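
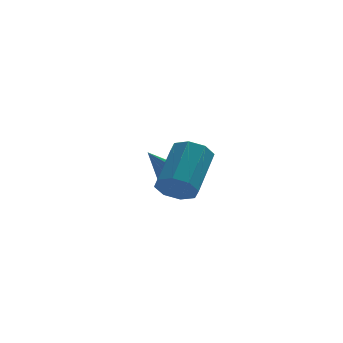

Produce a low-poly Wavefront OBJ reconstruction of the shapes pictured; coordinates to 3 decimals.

v 3.832 2.521 -3.097
v 4.159 2.838 -2.706
v 2.808 1.759 -1.623
v 3.866 3.043 -2.803
v 3.56 3.049 -3.013
v 3.358 2.853 -3.255
v 3.338 2.53 -3.436
v 3.506 2.204 -3.488
v 3.799 1.999 -3.39
v 4.105 1.993 -3.18
v 4.307 2.189 -2.939
v 4.327 2.512 -2.757
v 3.139 -2.39 -1.964
v 3.489 -2.954 -1.5
v 4.331 -1.454 -0.312
v 3.981 -0.89 -0.776
v 3.849 -2.78 -1.974
v 4.691 -1.28 -0.787
v 3.792 -2.378 -2.442
v 4.634 -0.878 -1.255
v 3.353 -1.983 -2.63
v 4.195 -0.483 -1.443
v 2.789 -1.826 -2.428
v 3.631 -0.326 -1.24
v 2.429 -2 -1.953
v 3.271 -0.5 -0.766
v 2.486 -2.402 -1.485
v 3.328 -0.902 -0.298
v 2.925 -2.797 -1.297
v 3.767 -1.297 -0.11
f 2 1 4
f 2 4 3
f 4 1 5
f 4 5 3
f 5 1 6
f 5 6 3
f 6 1 7
f 6 7 3
f 7 1 8
f 7 8 3
f 8 1 9
f 8 9 3
f 9 1 10
f 9 10 3
f 10 1 11
f 10 11 3
f 11 1 12
f 11 12 3
f 12 1 2
f 12 2 3
f 14 13 17
f 14 17 15
f 15 17 18
f 15 18 16
f 17 13 19
f 17 19 18
f 18 19 20
f 18 20 16
f 19 13 21
f 19 21 20
f 20 21 22
f 20 22 16
f 21 13 23
f 21 23 22
f 22 23 24
f 22 24 16
f 23 13 25
f 23 25 24
f 24 25 26
f 24 26 16
f 25 13 27
f 25 27 26
f 26 27 28
f 26 28 16
f 27 13 29
f 27 29 28
f 28 29 30
f 28 30 16
f 29 13 14
f 29 14 30
f 30 14 15
f 30 15 16



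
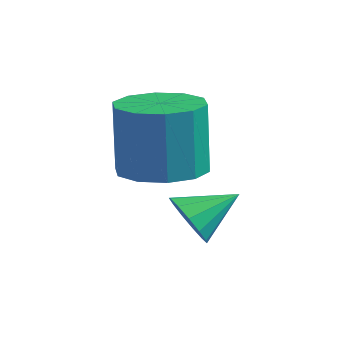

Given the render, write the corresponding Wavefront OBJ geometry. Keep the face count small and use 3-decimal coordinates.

v 0.293 2.51 -3.585
v 0.779 2.058 -3.237
v 0.807 3.55 -2.955
v 0.967 2.182 -3.595
v 0.941 2.41 -3.949
v 0.709 2.67 -4.188
v 0.345 2.88 -4.236
v -0.036 2.972 -4.077
v -0.312 2.917 -3.762
v -0.396 2.734 -3.391
v -0.262 2.479 -3.081
v 0.049 2.235 -2.932
v 0.437 2.078 -2.99
v -1.033 3.02 -2.624
v 0.026 2.991 -2.573
v -0.069 3.012 -0.585
v -1.127 3.04 -0.636
v -0.159 3.619 -2.588
v -0.254 3.64 -0.601
v -0.678 4.019 -2.617
v -0.773 4.039 -0.63
v -1.332 4.036 -2.649
v -1.427 4.057 -0.661
v -1.872 3.666 -2.671
v -1.967 3.686 -0.683
v -2.091 3.048 -2.675
v -2.186 3.069 -0.687
v -1.906 2.42 -2.659
v -2.001 2.441 -0.672
v -1.387 2.021 -2.63
v -1.482 2.041 -0.643
v -0.733 2.003 -2.599
v -0.828 2.024 -0.611
v -0.193 2.374 -2.577
v -0.288 2.394 -0.589
f 2 1 4
f 2 4 3
f 4 1 5
f 4 5 3
f 5 1 6
f 5 6 3
f 6 1 7
f 6 7 3
f 7 1 8
f 7 8 3
f 8 1 9
f 8 9 3
f 9 1 10
f 9 10 3
f 10 1 11
f 10 11 3
f 11 1 12
f 11 12 3
f 12 1 13
f 12 13 3
f 13 1 2
f 13 2 3
f 15 14 18
f 15 18 16
f 16 18 19
f 16 19 17
f 18 14 20
f 18 20 19
f 19 20 21
f 19 21 17
f 20 14 22
f 20 22 21
f 21 22 23
f 21 23 17
f 22 14 24
f 22 24 23
f 23 24 25
f 23 25 17
f 24 14 26
f 24 26 25
f 25 26 27
f 25 27 17
f 26 14 28
f 26 28 27
f 27 28 29
f 27 29 17
f 28 14 30
f 28 30 29
f 29 30 31
f 29 31 17
f 30 14 32
f 30 32 31
f 31 32 33
f 31 33 17
f 32 14 34
f 32 34 33
f 33 34 35
f 33 35 17
f 34 14 15
f 34 15 35
f 35 15 16
f 35 16 17



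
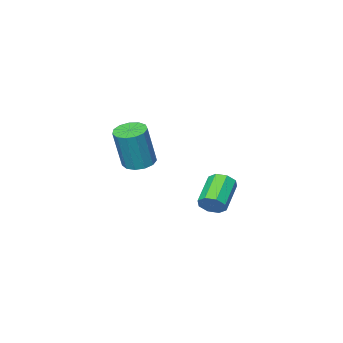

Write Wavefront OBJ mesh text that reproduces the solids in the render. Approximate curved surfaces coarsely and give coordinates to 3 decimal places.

v -2.315 4.272 -0.656
v -1.891 3.899 -0.426
v -2.981 3.114 0.307
v -3.405 3.488 0.076
v -1.973 4.268 -0.152
v -3.063 3.484 0.581
v -2.255 4.64 -0.173
v -3.345 3.855 0.56
v -2.572 4.796 -0.478
v -3.662 4.011 0.255
v -2.739 4.646 -0.887
v -3.829 3.861 -0.154
v -2.657 4.276 -1.161
v -3.747 3.492 -0.428
v -2.375 3.905 -1.14
v -3.465 3.12 -0.407
v -2.058 3.749 -0.835
v -3.148 2.964 -0.102
v -2.583 -1.209 -0.357
v -2.189 -1.83 -0.434
v -1.682 -1.753 1.54
v -2.077 -1.131 1.617
v -1.928 -1.515 -0.513
v -1.421 -1.437 1.461
v -1.875 -1.102 -0.543
v -1.368 -1.025 1.431
v -2.047 -0.723 -0.514
v -1.541 -0.646 1.461
v -2.389 -0.499 -0.435
v -1.883 -0.421 1.54
v -2.793 -0.5 -0.331
v -2.287 -0.422 1.643
v -3.13 -0.726 -0.236
v -2.624 -0.648 1.739
v -3.294 -1.105 -0.179
v -2.787 -1.027 1.796
v -3.232 -1.517 -0.179
v -2.725 -1.44 1.796
v -2.964 -1.832 -0.235
v -2.457 -1.754 1.739
v -2.575 -1.948 -0.33
v -2.068 -1.871 1.644
f 2 1 5
f 2 5 3
f 3 5 6
f 3 6 4
f 5 1 7
f 5 7 6
f 6 7 8
f 6 8 4
f 7 1 9
f 7 9 8
f 8 9 10
f 8 10 4
f 9 1 11
f 9 11 10
f 10 11 12
f 10 12 4
f 11 1 13
f 11 13 12
f 12 13 14
f 12 14 4
f 13 1 15
f 13 15 14
f 14 15 16
f 14 16 4
f 15 1 17
f 15 17 16
f 16 17 18
f 16 18 4
f 17 1 2
f 17 2 18
f 18 2 3
f 18 3 4
f 20 19 23
f 20 23 21
f 21 23 24
f 21 24 22
f 23 19 25
f 23 25 24
f 24 25 26
f 24 26 22
f 25 19 27
f 25 27 26
f 26 27 28
f 26 28 22
f 27 19 29
f 27 29 28
f 28 29 30
f 28 30 22
f 29 19 31
f 29 31 30
f 30 31 32
f 30 32 22
f 31 19 33
f 31 33 32
f 32 33 34
f 32 34 22
f 33 19 35
f 33 35 34
f 34 35 36
f 34 36 22
f 35 19 37
f 35 37 36
f 36 37 38
f 36 38 22
f 37 19 39
f 37 39 38
f 38 39 40
f 38 40 22
f 39 19 41
f 39 41 40
f 40 41 42
f 40 42 22
f 41 19 20
f 41 20 42
f 42 20 21
f 42 21 22



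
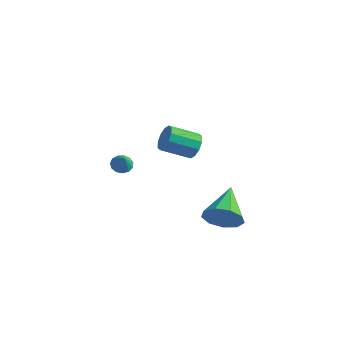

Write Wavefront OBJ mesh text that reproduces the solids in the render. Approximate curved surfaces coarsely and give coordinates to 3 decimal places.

v -4.041 -2.553 -0.15
v -3.516 -2.32 -0.323
v -3.599 -2.927 0.69
v -3.668 -2.083 -0.136
v -3.939 -1.995 0.046
v -4.242 -2.083 0.166
v -4.481 -2.321 0.186
v -4.581 -2.632 0.1
v -4.51 -2.918 -0.066
v -4.289 -3.088 -0.258
v -3.99 -3.088 -0.416
v -3.707 -2.918 -0.489
v -3.53 -2.632 -0.454
v 2.711 -3.435 -0.865
v 3.181 -2.876 -1.673
v 1.949 -1.565 -0.015
v 2.488 -3.07 -1.867
v 1.899 -3.435 -1.592
v 1.69 -3.8 -0.977
v 1.958 -3.994 -0.309
v 2.579 -3.926 0.099
v 3.261 -3.629 0.056
v 3.686 -3.241 -0.418
v 3.654 -2.943 -1.101
v 0.476 -2.593 3.036
v 0.975 -2.735 3.605
v -0.138 -3.729 4.333
v -0.636 -3.587 3.764
v 0.716 -2.355 3.728
v -0.397 -3.349 4.456
v 0.366 -2.066 3.586
v -0.747 -3.06 4.314
v 0.057 -1.978 3.235
v -1.056 -2.972 3.962
v -0.091 -2.126 2.807
v -1.204 -3.119 3.535
v -0.022 -2.451 2.467
v -1.135 -3.445 3.195
v 0.237 -2.831 2.344
v -0.876 -3.825 3.072
v 0.587 -3.12 2.486
v -0.526 -4.114 3.214
v 0.896 -3.208 2.838
v -0.217 -4.202 3.565
v 1.044 -3.061 3.265
v -0.069 -4.054 3.993
f 2 1 4
f 2 4 3
f 4 1 5
f 4 5 3
f 5 1 6
f 5 6 3
f 6 1 7
f 6 7 3
f 7 1 8
f 7 8 3
f 8 1 9
f 8 9 3
f 9 1 10
f 9 10 3
f 10 1 11
f 10 11 3
f 11 1 12
f 11 12 3
f 12 1 13
f 12 13 3
f 13 1 2
f 13 2 3
f 15 14 17
f 15 17 16
f 17 14 18
f 17 18 16
f 18 14 19
f 18 19 16
f 19 14 20
f 19 20 16
f 20 14 21
f 20 21 16
f 21 14 22
f 21 22 16
f 22 14 23
f 22 23 16
f 23 14 24
f 23 24 16
f 24 14 15
f 24 15 16
f 26 25 29
f 26 29 27
f 27 29 30
f 27 30 28
f 29 25 31
f 29 31 30
f 30 31 32
f 30 32 28
f 31 25 33
f 31 33 32
f 32 33 34
f 32 34 28
f 33 25 35
f 33 35 34
f 34 35 36
f 34 36 28
f 35 25 37
f 35 37 36
f 36 37 38
f 36 38 28
f 37 25 39
f 37 39 38
f 38 39 40
f 38 40 28
f 39 25 41
f 39 41 40
f 40 41 42
f 40 42 28
f 41 25 43
f 41 43 42
f 42 43 44
f 42 44 28
f 43 25 45
f 43 45 44
f 44 45 46
f 44 46 28
f 45 25 26
f 45 26 46
f 46 26 27
f 46 27 28



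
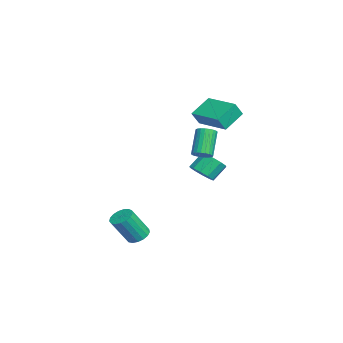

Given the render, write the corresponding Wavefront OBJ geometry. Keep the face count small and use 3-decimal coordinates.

v 3.184 0.091 2.324
v 3.604 0.436 2.553
v 2.616 0.714 3.946
v 2.196 0.369 3.716
v 3.48 0.589 2.434
v 2.492 0.867 3.827
v 3.311 0.667 2.299
v 2.323 0.945 3.691
v 3.122 0.656 2.167
v 2.135 0.935 3.56
v 2.943 0.56 2.059
v 1.955 0.838 3.452
v 2.801 0.393 1.992
v 1.813 0.671 3.384
v 2.716 0.179 1.975
v 1.729 0.457 3.367
v 2.703 -0.048 2.011
v 1.716 0.23 3.403
v 2.764 -0.254 2.094
v 1.776 0.024 3.487
v 2.888 -0.407 2.213
v 1.9 -0.129 3.606
v 3.057 -0.485 2.349
v 2.069 -0.207 3.741
v 3.245 -0.475 2.48
v 2.258 -0.196 3.873
v 3.425 -0.378 2.588
v 2.437 -0.1 3.981
v 3.567 -0.211 2.656
v 2.579 0.067 4.048
v 3.651 0.003 2.673
v 2.664 0.281 4.065
v 3.664 0.23 2.637
v 2.677 0.508 4.029
v 1.962 -3.295 -4.16
v 2.532 -3.6 -4.475
v 2.929 -4.53 -2.855
v 2.358 -4.225 -2.54
v 2.659 -3.31 -4.339
v 3.056 -4.24 -2.719
v 2.625 -3.016 -4.162
v 3.022 -3.946 -2.542
v 2.44 -2.786 -3.985
v 2.837 -3.716 -2.365
v 2.145 -2.673 -3.848
v 2.542 -3.603 -2.227
v 1.808 -2.702 -3.782
v 2.205 -3.632 -2.162
v 1.506 -2.867 -3.803
v 1.903 -3.797 -2.183
v 1.309 -3.13 -3.906
v 1.705 -4.06 -2.285
v 1.261 -3.431 -4.067
v 1.658 -4.361 -2.446
v 1.374 -3.701 -4.249
v 1.77 -4.631 -2.629
v 1.621 -3.877 -4.411
v 2.018 -4.808 -2.791
v 1.946 -3.921 -4.516
v 2.343 -4.851 -2.896
v 2.275 -3.821 -4.539
v 2.672 -4.751 -2.919
v -2.93 0.365 -1.569
v -2.143 0.695 -1.458
v -2.584 1.445 -0.561
v -3.37 1.115 -0.671
v -2.394 0.987 -1.825
v -2.834 1.737 -0.927
v -2.849 1.041 -2.094
v -3.289 1.791 -1.196
v -3.335 0.837 -2.162
v -3.775 1.587 -1.265
v -3.666 0.453 -2.004
v -4.107 1.203 -1.106
v -3.716 0.035 -1.679
v -4.157 0.785 -0.782
v -3.466 -0.257 -1.313
v -3.906 0.493 -0.415
v -3.011 -0.311 -1.044
v -3.451 0.439 -0.146
v -2.525 -0.107 -0.975
v -2.965 0.643 -0.078
v -2.193 0.277 -1.134
v -2.634 1.027 -0.236
v -1.601 0.164 2.88
v -2.485 1.147 3.727
v 0.024 1.537 2.984
v -0.86 2.52 3.831
v -1.28 -0.28 3.729
v -2.164 0.703 4.576
v 0.345 1.093 3.833
v -0.539 2.076 4.68
f 2 1 5
f 2 5 3
f 3 5 6
f 3 6 4
f 5 1 7
f 5 7 6
f 6 7 8
f 6 8 4
f 7 1 9
f 7 9 8
f 8 9 10
f 8 10 4
f 9 1 11
f 9 11 10
f 10 11 12
f 10 12 4
f 11 1 13
f 11 13 12
f 12 13 14
f 12 14 4
f 13 1 15
f 13 15 14
f 14 15 16
f 14 16 4
f 15 1 17
f 15 17 16
f 16 17 18
f 16 18 4
f 17 1 19
f 17 19 18
f 18 19 20
f 18 20 4
f 19 1 21
f 19 21 20
f 20 21 22
f 20 22 4
f 21 1 23
f 21 23 22
f 22 23 24
f 22 24 4
f 23 1 25
f 23 25 24
f 24 25 26
f 24 26 4
f 25 1 27
f 25 27 26
f 26 27 28
f 26 28 4
f 27 1 29
f 27 29 28
f 28 29 30
f 28 30 4
f 29 1 31
f 29 31 30
f 30 31 32
f 30 32 4
f 31 1 33
f 31 33 32
f 32 33 34
f 32 34 4
f 33 1 2
f 33 2 34
f 34 2 3
f 34 3 4
f 36 35 39
f 36 39 37
f 37 39 40
f 37 40 38
f 39 35 41
f 39 41 40
f 40 41 42
f 40 42 38
f 41 35 43
f 41 43 42
f 42 43 44
f 42 44 38
f 43 35 45
f 43 45 44
f 44 45 46
f 44 46 38
f 45 35 47
f 45 47 46
f 46 47 48
f 46 48 38
f 47 35 49
f 47 49 48
f 48 49 50
f 48 50 38
f 49 35 51
f 49 51 50
f 50 51 52
f 50 52 38
f 51 35 53
f 51 53 52
f 52 53 54
f 52 54 38
f 53 35 55
f 53 55 54
f 54 55 56
f 54 56 38
f 55 35 57
f 55 57 56
f 56 57 58
f 56 58 38
f 57 35 59
f 57 59 58
f 58 59 60
f 58 60 38
f 59 35 61
f 59 61 60
f 60 61 62
f 60 62 38
f 61 35 36
f 61 36 62
f 62 36 37
f 62 37 38
f 64 63 67
f 64 67 65
f 65 67 68
f 65 68 66
f 67 63 69
f 67 69 68
f 68 69 70
f 68 70 66
f 69 63 71
f 69 71 70
f 70 71 72
f 70 72 66
f 71 63 73
f 71 73 72
f 72 73 74
f 72 74 66
f 73 63 75
f 73 75 74
f 74 75 76
f 74 76 66
f 75 63 77
f 75 77 76
f 76 77 78
f 76 78 66
f 77 63 79
f 77 79 78
f 78 79 80
f 78 80 66
f 79 63 81
f 79 81 80
f 80 81 82
f 80 82 66
f 81 63 83
f 81 83 82
f 82 83 84
f 82 84 66
f 83 63 64
f 83 64 84
f 84 64 65
f 84 65 66
f 86 88 85
f 89 86 85
f 85 88 87
f 87 89 85
f 86 92 88
f 90 86 89
f 90 92 86
f 88 92 87
f 91 89 87
f 87 92 91
f 91 90 89
f 92 90 91



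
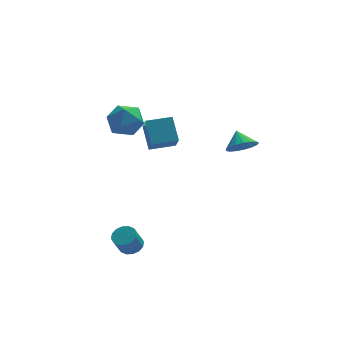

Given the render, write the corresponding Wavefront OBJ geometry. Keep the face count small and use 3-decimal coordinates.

v 4.076 -3.686 3.544
v 4.796 -3.944 4.019
v 3.884 -2.874 4.276
v 4.954 -3.656 3.741
v 4.911 -3.374 3.417
v 4.677 -3.164 3.123
v 4.305 -3.074 2.925
v 3.881 -3.124 2.869
v 3.501 -3.302 2.968
v 3.254 -3.569 3.198
v 3.194 -3.862 3.508
v 3.337 -4.115 3.826
v 3.649 -4.27 4.08
v 4.059 -4.291 4.21
v 4.473 -4.173 4.189
v -0.961 4.649 1.373
v -0.259 3.707 1.138
v -2.361 3.453 1.982
v -1.659 2.511 1.747
v -1.386 3.251 2.649
v -0.52 3.991 2.273
v -2.1 3.169 0.847
v -1.234 3.909 0.471
v -0.962 2.793 0.813
v -0.521 2.843 1.926
v -2.099 4.317 1.194
v -1.658 4.367 2.307
v -1.65 -2.531 -4.487
v -0.972 -2.596 -4.252
v -1.392 -3.033 -3.159
v -2.07 -2.969 -3.393
v -1.076 -2.252 -4.154
v -1.496 -2.689 -3.061
v -1.333 -1.982 -4.145
v -1.754 -2.42 -3.052
v -1.676 -1.86 -4.228
v -2.096 -2.297 -3.135
v -2.011 -1.918 -4.38
v -2.431 -2.355 -3.287
v -2.25 -2.14 -4.56
v -2.67 -2.577 -3.467
v -2.328 -2.467 -4.721
v -2.748 -2.904 -3.628
v -2.224 -2.811 -4.819
v -2.644 -3.248 -3.726
v -1.966 -3.08 -4.828
v -2.387 -3.518 -3.735
v -1.624 -3.203 -4.745
v -2.044 -3.64 -3.652
v -1.289 -3.145 -4.593
v -1.709 -3.582 -3.5
v -1.05 -2.923 -4.413
v -1.47 -3.36 -3.32
v -0.082 2.999 -0.567
v -0.054 1.819 0.586
v -0.294 4.168 0.634
v -0.266 2.988 1.787
v 1.446 3.152 -0.447
v 1.474 1.972 0.706
v 1.234 4.321 0.754
v 1.262 3.141 1.907
f 2 1 4
f 2 4 3
f 4 1 5
f 4 5 3
f 5 1 6
f 5 6 3
f 6 1 7
f 6 7 3
f 7 1 8
f 7 8 3
f 8 1 9
f 8 9 3
f 9 1 10
f 9 10 3
f 10 1 11
f 10 11 3
f 11 1 12
f 11 12 3
f 12 1 13
f 12 13 3
f 13 1 14
f 13 14 3
f 14 1 15
f 14 15 3
f 15 1 2
f 15 2 3
f 16 27 21
f 16 21 17
f 16 17 23
f 16 23 26
f 16 26 27
f 17 21 25
f 21 27 20
f 27 26 18
f 26 23 22
f 23 17 24
f 19 25 20
f 19 20 18
f 19 18 22
f 19 22 24
f 19 24 25
f 20 25 21
f 18 20 27
f 22 18 26
f 24 22 23
f 25 24 17
f 29 28 32
f 29 32 30
f 30 32 33
f 30 33 31
f 32 28 34
f 32 34 33
f 33 34 35
f 33 35 31
f 34 28 36
f 34 36 35
f 35 36 37
f 35 37 31
f 36 28 38
f 36 38 37
f 37 38 39
f 37 39 31
f 38 28 40
f 38 40 39
f 39 40 41
f 39 41 31
f 40 28 42
f 40 42 41
f 41 42 43
f 41 43 31
f 42 28 44
f 42 44 43
f 43 44 45
f 43 45 31
f 44 28 46
f 44 46 45
f 45 46 47
f 45 47 31
f 46 28 48
f 46 48 47
f 47 48 49
f 47 49 31
f 48 28 50
f 48 50 49
f 49 50 51
f 49 51 31
f 50 28 52
f 50 52 51
f 51 52 53
f 51 53 31
f 52 28 29
f 52 29 53
f 53 29 30
f 53 30 31
f 55 57 54
f 58 55 54
f 54 57 56
f 56 58 54
f 55 61 57
f 59 55 58
f 59 61 55
f 57 61 56
f 60 58 56
f 56 61 60
f 60 59 58
f 61 59 60



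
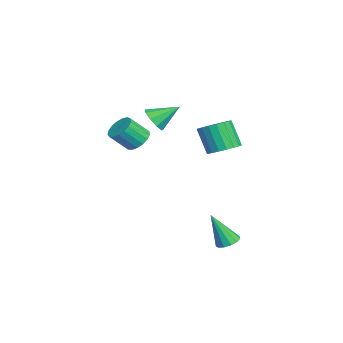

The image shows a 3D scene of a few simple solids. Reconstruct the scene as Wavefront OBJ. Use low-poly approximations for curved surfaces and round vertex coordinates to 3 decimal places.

v -3.039 3.161 -0.892
v -2.297 3.687 -0.431
v -2.919 3.106 1.234
v -3.661 2.579 0.772
v -2.636 3.988 -0.453
v -3.258 3.407 1.212
v -3.055 4.125 -0.562
v -3.677 3.544 1.103
v -3.47 4.071 -0.736
v -4.093 3.49 0.929
v -3.801 3.837 -0.941
v -4.423 3.256 0.724
v -3.98 3.469 -1.137
v -4.602 2.888 0.528
v -3.973 3.039 -1.284
v -4.595 2.458 0.381
v -3.781 2.634 -1.354
v -4.403 2.053 0.311
v -3.442 2.333 -1.332
v -4.064 1.752 0.333
v -3.023 2.196 -1.223
v -3.645 1.615 0.442
v -2.607 2.25 -1.049
v -3.23 1.669 0.616
v -2.277 2.484 -0.844
v -2.899 1.903 0.821
v -2.098 2.852 -0.648
v -2.72 2.271 1.017
v -2.105 3.282 -0.501
v -2.727 2.701 1.164
v 1.011 -1.471 1.478
v 1.815 -1.475 1.234
v 2.132 -2.454 2.298
v 1.329 -2.449 2.542
v 1.8 -1.182 1.508
v 2.117 -2.161 2.572
v 1.604 -0.955 1.776
v 1.921 -1.934 2.84
v 1.272 -0.846 1.975
v 1.589 -1.825 3.039
v 0.881 -0.88 2.061
v 1.198 -1.859 3.125
v 0.519 -1.049 2.013
v 0.837 -2.028 3.076
v 0.27 -1.315 1.842
v 0.588 -2.294 2.906
v 0.191 -1.617 1.588
v 0.509 -2.596 2.652
v 0.3 -1.885 1.309
v 0.618 -2.864 2.373
v 0.572 -2.058 1.069
v 0.889 -3.037 2.132
v 0.944 -2.097 0.922
v 1.262 -3.075 1.986
v 1.332 -1.992 0.903
v 1.649 -2.971 1.966
v 1.646 -1.768 1.015
v 1.964 -2.746 2.079
v -2.834 -0.752 1.434
v -2.49 -1.195 2.137
v -2.986 0.672 2.406
v -2.038 -0.928 1.816
v -1.959 -0.577 1.316
v -2.289 -0.309 0.871
v -2.875 -0.247 0.69
v -3.441 -0.422 0.857
v -3.723 -0.751 1.294
v -3.59 -1.08 1.797
v -3.103 -1.255 2.13
v 3.779 3.322 -4.79
v 4.466 3.475 -4.697
v 3.721 2.398 -2.85
v 4.261 3.787 -4.555
v 3.903 3.952 -4.487
v 3.505 3.916 -4.516
v 3.195 3.692 -4.632
v 3.07 3.35 -4.798
v 3.17 2.999 -4.962
v 3.464 2.751 -5.071
v 3.858 2.683 -5.092
v 4.227 2.819 -5.016
v 4.454 3.114 -4.869
f 2 1 5
f 2 5 3
f 3 5 6
f 3 6 4
f 5 1 7
f 5 7 6
f 6 7 8
f 6 8 4
f 7 1 9
f 7 9 8
f 8 9 10
f 8 10 4
f 9 1 11
f 9 11 10
f 10 11 12
f 10 12 4
f 11 1 13
f 11 13 12
f 12 13 14
f 12 14 4
f 13 1 15
f 13 15 14
f 14 15 16
f 14 16 4
f 15 1 17
f 15 17 16
f 16 17 18
f 16 18 4
f 17 1 19
f 17 19 18
f 18 19 20
f 18 20 4
f 19 1 21
f 19 21 20
f 20 21 22
f 20 22 4
f 21 1 23
f 21 23 22
f 22 23 24
f 22 24 4
f 23 1 25
f 23 25 24
f 24 25 26
f 24 26 4
f 25 1 27
f 25 27 26
f 26 27 28
f 26 28 4
f 27 1 29
f 27 29 28
f 28 29 30
f 28 30 4
f 29 1 2
f 29 2 30
f 30 2 3
f 30 3 4
f 32 31 35
f 32 35 33
f 33 35 36
f 33 36 34
f 35 31 37
f 35 37 36
f 36 37 38
f 36 38 34
f 37 31 39
f 37 39 38
f 38 39 40
f 38 40 34
f 39 31 41
f 39 41 40
f 40 41 42
f 40 42 34
f 41 31 43
f 41 43 42
f 42 43 44
f 42 44 34
f 43 31 45
f 43 45 44
f 44 45 46
f 44 46 34
f 45 31 47
f 45 47 46
f 46 47 48
f 46 48 34
f 47 31 49
f 47 49 48
f 48 49 50
f 48 50 34
f 49 31 51
f 49 51 50
f 50 51 52
f 50 52 34
f 51 31 53
f 51 53 52
f 52 53 54
f 52 54 34
f 53 31 55
f 53 55 54
f 54 55 56
f 54 56 34
f 55 31 57
f 55 57 56
f 56 57 58
f 56 58 34
f 57 31 32
f 57 32 58
f 58 32 33
f 58 33 34
f 60 59 62
f 60 62 61
f 62 59 63
f 62 63 61
f 63 59 64
f 63 64 61
f 64 59 65
f 64 65 61
f 65 59 66
f 65 66 61
f 66 59 67
f 66 67 61
f 67 59 68
f 67 68 61
f 68 59 69
f 68 69 61
f 69 59 60
f 69 60 61
f 71 70 73
f 71 73 72
f 73 70 74
f 73 74 72
f 74 70 75
f 74 75 72
f 75 70 76
f 75 76 72
f 76 70 77
f 76 77 72
f 77 70 78
f 77 78 72
f 78 70 79
f 78 79 72
f 79 70 80
f 79 80 72
f 80 70 81
f 80 81 72
f 81 70 82
f 81 82 72
f 82 70 71
f 82 71 72



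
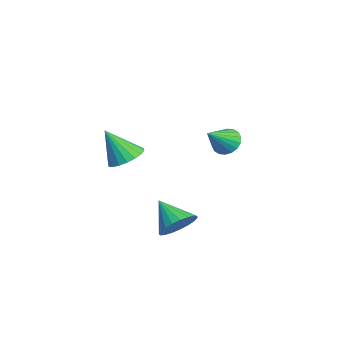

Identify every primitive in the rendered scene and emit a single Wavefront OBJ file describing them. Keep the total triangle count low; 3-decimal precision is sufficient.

v -0.101 -0.301 0.373
v 0.356 0.251 0.728
v -0.219 -1.099 1.767
v 0.027 0.379 0.773
v -0.328 0.373 0.739
v -0.637 0.232 0.632
v -0.84 -0.014 0.474
v -0.897 -0.317 0.296
v -0.796 -0.617 0.133
v -0.557 -0.854 0.018
v -0.228 -0.982 -0.027
v 0.127 -0.976 0.007
v 0.436 -0.835 0.114
v 0.639 -0.589 0.272
v 0.696 -0.286 0.45
v 0.594 0.014 0.613
v 0.96 1.604 -2.837
v 1.571 1.642 -2.247
v 0.08 0.916 -1.883
v 1.395 1.944 -2.191
v 1.145 2.187 -2.246
v 0.862 2.329 -2.404
v 0.597 2.346 -2.637
v 0.394 2.235 -2.905
v 0.29 2.015 -3.16
v 0.301 1.723 -3.36
v 0.426 1.411 -3.47
v 0.644 1.133 -3.47
v 0.916 0.936 -3.36
v 1.196 0.854 -3.161
v 1.435 0.903 -2.905
v 1.593 1.072 -2.638
v 1.64 1.334 -2.405
v -4.32 3.929 -0.649
v -3.747 4.098 -1.032
v -3.52 3.071 0.169
v -3.746 4.317 -0.804
v -3.859 4.459 -0.545
v -4.064 4.495 -0.306
v -4.319 4.42 -0.136
v -4.574 4.247 -0.067
v -4.779 4.011 -0.113
v -4.893 3.759 -0.266
v -4.894 3.54 -0.494
v -4.781 3.399 -0.753
v -4.577 3.362 -0.991
v -4.322 3.438 -1.162
v -4.067 3.611 -1.231
v -3.862 3.846 -1.184
f 2 1 4
f 2 4 3
f 4 1 5
f 4 5 3
f 5 1 6
f 5 6 3
f 6 1 7
f 6 7 3
f 7 1 8
f 7 8 3
f 8 1 9
f 8 9 3
f 9 1 10
f 9 10 3
f 10 1 11
f 10 11 3
f 11 1 12
f 11 12 3
f 12 1 13
f 12 13 3
f 13 1 14
f 13 14 3
f 14 1 15
f 14 15 3
f 15 1 16
f 15 16 3
f 16 1 2
f 16 2 3
f 18 17 20
f 18 20 19
f 20 17 21
f 20 21 19
f 21 17 22
f 21 22 19
f 22 17 23
f 22 23 19
f 23 17 24
f 23 24 19
f 24 17 25
f 24 25 19
f 25 17 26
f 25 26 19
f 26 17 27
f 26 27 19
f 27 17 28
f 27 28 19
f 28 17 29
f 28 29 19
f 29 17 30
f 29 30 19
f 30 17 31
f 30 31 19
f 31 17 32
f 31 32 19
f 32 17 33
f 32 33 19
f 33 17 18
f 33 18 19
f 35 34 37
f 35 37 36
f 37 34 38
f 37 38 36
f 38 34 39
f 38 39 36
f 39 34 40
f 39 40 36
f 40 34 41
f 40 41 36
f 41 34 42
f 41 42 36
f 42 34 43
f 42 43 36
f 43 34 44
f 43 44 36
f 44 34 45
f 44 45 36
f 45 34 46
f 45 46 36
f 46 34 47
f 46 47 36
f 47 34 48
f 47 48 36
f 48 34 49
f 48 49 36
f 49 34 35
f 49 35 36



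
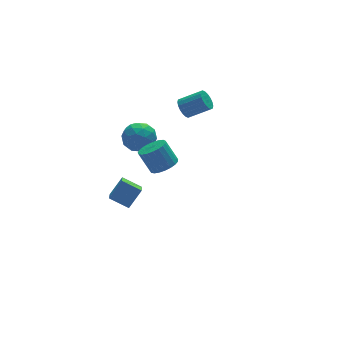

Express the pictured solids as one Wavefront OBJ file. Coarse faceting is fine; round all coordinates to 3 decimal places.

v 0.203 -1.839 3.133
v 0.792 -1.392 3.113
v 0.406 -0.834 4.186
v -0.183 -1.281 4.207
v 0.584 -1.231 2.954
v 0.198 -0.672 4.027
v 0.31 -1.174 2.826
v -0.076 -0.616 3.9
v 0.017 -1.233 2.751
v -0.369 -0.675 3.825
v -0.244 -1.397 2.743
v -0.629 -0.838 3.816
v -0.427 -1.637 2.802
v -0.813 -1.078 3.875
v -0.501 -1.912 2.918
v -0.887 -1.353 3.991
v -0.454 -2.174 3.071
v -0.84 -1.616 4.145
v -0.293 -2.379 3.236
v -0.679 -1.82 4.309
v -0.046 -2.49 3.382
v -0.432 -1.932 4.456
v 0.243 -2.489 3.485
v -0.142 -1.93 4.559
v 0.526 -2.375 3.528
v 0.14 -1.817 4.602
v 0.753 -2.169 3.502
v 0.367 -1.611 4.576
v 0.885 -1.905 3.413
v 0.499 -1.347 4.486
v 0.899 -1.631 3.275
v 0.513 -1.073 4.348
v -0.062 1.862 -3.025
v -0.832 2.544 -2.51
v 0.349 2.772 -3.615
v -0.421 3.454 -3.1
v 0.741 2.086 -2.12
v -0.029 2.768 -1.605
v 1.152 2.996 -2.71
v 0.382 3.678 -2.195
v 3.387 2.76 2.891
v 3.699 2.671 2.375
v 4.705 2.15 3.072
v 4.393 2.24 3.589
v 3.776 2.92 2.449
v 4.782 2.399 3.147
v 3.776 3.138 2.612
v 4.782 2.617 3.309
v 3.699 3.281 2.829
v 4.705 2.76 3.527
v 3.561 3.32 3.059
v 4.566 2.8 3.757
v 3.388 3.249 3.256
v 4.393 2.729 3.953
v 3.214 3.082 3.38
v 4.22 2.561 4.078
v 3.075 2.85 3.408
v 4.081 2.329 4.105
v 2.998 2.601 3.333
v 4.004 2.08 4.031
v 2.998 2.383 3.171
v 4.004 1.862 3.868
v 3.075 2.24 2.953
v 4.081 1.719 3.651
v 3.214 2.2 2.723
v 4.219 1.68 3.421
v 3.387 2.271 2.527
v 4.392 1.751 3.224
v 3.56 2.439 2.402
v 4.566 1.918 3.1
v 0.899 2.318 1.616
v 1.428 1.802 2.175
v -0.308 1.958 2.425
v 0.221 1.442 2.984
v 0.304 2.364 2.989
v 1.05 2.586 2.489
v 0.07 1.174 2.111
v 0.816 1.396 1.611
v 0.915 1.095 2.481
v 1.059 1.831 3.023
v 0.061 1.929 1.577
v 0.205 2.665 2.119
v 1.269 2.092 1.824
v -0.149 1.668 2.776
v -0.101 2.21 2.779
v 0.21 1.907 3.107
v 1.047 2.552 2.009
v 1.358 2.25 2.337
v 0.697 2.58 2.816
v -0.238 1.51 2.263
v 0.073 1.208 2.591
v 0.91 1.853 1.493
v 1.221 1.55 1.821
v 0.423 1.18 1.784
v 1.279 1.373 2.333
v 0.569 1.162 2.808
v 0.481 1.004 2.295
v 0.919 1.134 2.001
v 1.363 1.806 2.651
v 0.654 1.594 3.127
v 0.703 2.136 3.13
v 1.141 2.266 2.836
v 1.062 1.39 2.831
v 0.466 2.166 1.473
v -0.243 1.954 1.949
v -0.021 1.494 1.764
v 0.417 1.624 1.47
v 0.551 2.598 1.792
v -0.159 2.387 2.267
v 0.201 2.626 2.599
v 0.639 2.756 2.305
v 0.058 2.37 1.769
f 2 1 5
f 2 5 3
f 3 5 6
f 3 6 4
f 5 1 7
f 5 7 6
f 6 7 8
f 6 8 4
f 7 1 9
f 7 9 8
f 8 9 10
f 8 10 4
f 9 1 11
f 9 11 10
f 10 11 12
f 10 12 4
f 11 1 13
f 11 13 12
f 12 13 14
f 12 14 4
f 13 1 15
f 13 15 14
f 14 15 16
f 14 16 4
f 15 1 17
f 15 17 16
f 16 17 18
f 16 18 4
f 17 1 19
f 17 19 18
f 18 19 20
f 18 20 4
f 19 1 21
f 19 21 20
f 20 21 22
f 20 22 4
f 21 1 23
f 21 23 22
f 22 23 24
f 22 24 4
f 23 1 25
f 23 25 24
f 24 25 26
f 24 26 4
f 25 1 27
f 25 27 26
f 26 27 28
f 26 28 4
f 27 1 29
f 27 29 28
f 28 29 30
f 28 30 4
f 29 1 31
f 29 31 30
f 30 31 32
f 30 32 4
f 31 1 2
f 31 2 32
f 32 2 3
f 32 3 4
f 34 36 33
f 37 34 33
f 33 36 35
f 35 37 33
f 34 40 36
f 38 34 37
f 38 40 34
f 36 40 35
f 39 37 35
f 35 40 39
f 39 38 37
f 40 38 39
f 42 41 45
f 42 45 43
f 43 45 46
f 43 46 44
f 45 41 47
f 45 47 46
f 46 47 48
f 46 48 44
f 47 41 49
f 47 49 48
f 48 49 50
f 48 50 44
f 49 41 51
f 49 51 50
f 50 51 52
f 50 52 44
f 51 41 53
f 51 53 52
f 52 53 54
f 52 54 44
f 53 41 55
f 53 55 54
f 54 55 56
f 54 56 44
f 55 41 57
f 55 57 56
f 56 57 58
f 56 58 44
f 57 41 59
f 57 59 58
f 58 59 60
f 58 60 44
f 59 41 61
f 59 61 60
f 60 61 62
f 60 62 44
f 61 41 63
f 61 63 62
f 62 63 64
f 62 64 44
f 63 41 65
f 63 65 64
f 64 65 66
f 64 66 44
f 65 41 67
f 65 67 66
f 66 67 68
f 66 68 44
f 67 41 69
f 67 69 68
f 68 69 70
f 68 70 44
f 69 41 42
f 69 42 70
f 70 42 43
f 70 43 44
f 71 108 87
f 108 82 111
f 87 111 76
f 108 111 87
f 71 87 83
f 87 76 88
f 83 88 72
f 87 88 83
f 71 83 92
f 83 72 93
f 92 93 78
f 83 93 92
f 71 92 104
f 92 78 107
f 104 107 81
f 92 107 104
f 71 104 108
f 104 81 112
f 108 112 82
f 104 112 108
f 72 88 99
f 88 76 102
f 99 102 80
f 88 102 99
f 76 111 89
f 111 82 110
f 89 110 75
f 111 110 89
f 82 112 109
f 112 81 105
f 109 105 73
f 112 105 109
f 81 107 106
f 107 78 94
f 106 94 77
f 107 94 106
f 78 93 98
f 93 72 95
f 98 95 79
f 93 95 98
f 74 100 86
f 100 80 101
f 86 101 75
f 100 101 86
f 74 86 84
f 86 75 85
f 84 85 73
f 86 85 84
f 74 84 91
f 84 73 90
f 91 90 77
f 84 90 91
f 74 91 96
f 91 77 97
f 96 97 79
f 91 97 96
f 74 96 100
f 96 79 103
f 100 103 80
f 96 103 100
f 75 101 89
f 101 80 102
f 89 102 76
f 101 102 89
f 73 85 109
f 85 75 110
f 109 110 82
f 85 110 109
f 77 90 106
f 90 73 105
f 106 105 81
f 90 105 106
f 79 97 98
f 97 77 94
f 98 94 78
f 97 94 98
f 80 103 99
f 103 79 95
f 99 95 72
f 103 95 99



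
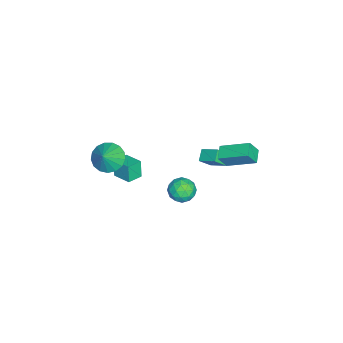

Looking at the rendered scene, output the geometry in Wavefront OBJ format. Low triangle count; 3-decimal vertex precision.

v -1.694 -3.229 -2.06
v -2.012 -3.334 -0.866
v -1.042 -2.16 -1.792
v -1.36 -2.265 -0.598
v -0.84 -3.795 -1.882
v -1.158 -3.9 -0.688
v -0.188 -2.726 -1.614
v -0.506 -2.831 -0.42
v 0.307 3.31 2.044
v -0.604 3.23 2.338
v 0.417 5.093 2.875
v -0.493 5.013 3.168
v 0.653 2.847 2.992
v -0.257 2.767 3.285
v 0.764 4.63 3.822
v -0.147 4.55 4.116
v 0.386 -3.801 1.236
v 0.903 -4.557 0.722
v 1.334 -3.879 2.304
v 1.12 -4.133 0.561
v 1.168 -3.633 0.555
v 1.037 -3.171 0.705
v 0.758 -2.854 0.976
v 0.393 -2.753 1.307
v 0.026 -2.893 1.621
v -0.257 -3.241 1.847
v -0.394 -3.717 1.933
v -0.351 -4.212 1.86
v -0.14 -4.613 1.643
v 0.192 -4.828 1.333
v 0.569 -4.808 1.001
v -1.683 0.724 -2.501
v -1.081 1.076 -1.877
v -0.659 -0.316 -2.903
v -0.057 0.036 -2.279
v -0.824 -0.412 -1.987
v -1.457 0.231 -1.738
v -0.283 0.529 -3.042
v -0.916 1.172 -2.793
v -0.215 0.956 -2.212
v -0.55 0.374 -1.56
v -1.19 0.386 -3.22
v -1.525 -0.196 -2.568
v -1.472 0.991 -2.154
v -0.268 -0.231 -2.626
v -0.719 -0.495 -2.454
v -0.365 -0.288 -2.088
v -1.693 0.495 -2.072
v -1.339 0.702 -1.705
v -1.188 -0.173 -1.77
v -0.401 0.058 -3.075
v -0.047 0.265 -2.708
v -1.375 1.048 -2.692
v -1.021 1.255 -2.326
v -0.552 0.933 -3.01
v -0.609 1.128 -1.984
v -0.007 0.516 -2.22
v -0.14 0.806 -2.668
v -0.512 1.184 -2.522
v -0.806 0.786 -1.601
v -0.204 0.174 -1.837
v -0.655 -0.089 -1.665
v -1.027 0.289 -1.519
v -0.297 0.715 -1.797
v -1.536 0.586 -2.943
v -0.934 -0.026 -3.179
v -0.713 0.471 -3.261
v -1.085 0.849 -3.115
v -1.733 0.244 -2.56
v -1.131 -0.368 -2.796
v -1.228 -0.424 -2.258
v -1.6 -0.046 -2.112
v -1.443 0.045 -2.983
v -1.398 2.012 0.002
v -2.113 2.023 0.442
v -1.016 3.055 0.598
v -1.732 3.066 1.038
v -0.928 1.394 0.782
v -1.644 1.405 1.222
v -0.547 2.437 1.378
v -1.262 2.448 1.818
f 2 4 1
f 5 2 1
f 1 4 3
f 3 5 1
f 2 8 4
f 6 2 5
f 6 8 2
f 4 8 3
f 7 5 3
f 3 8 7
f 7 6 5
f 8 6 7
f 10 12 9
f 13 10 9
f 9 12 11
f 11 13 9
f 10 16 12
f 14 10 13
f 14 16 10
f 12 16 11
f 15 13 11
f 11 16 15
f 15 14 13
f 16 14 15
f 18 17 20
f 18 20 19
f 20 17 21
f 20 21 19
f 21 17 22
f 21 22 19
f 22 17 23
f 22 23 19
f 23 17 24
f 23 24 19
f 24 17 25
f 24 25 19
f 25 17 26
f 25 26 19
f 26 17 27
f 26 27 19
f 27 17 28
f 27 28 19
f 28 17 29
f 28 29 19
f 29 17 30
f 29 30 19
f 30 17 31
f 30 31 19
f 31 17 18
f 31 18 19
f 32 69 48
f 69 43 72
f 48 72 37
f 69 72 48
f 32 48 44
f 48 37 49
f 44 49 33
f 48 49 44
f 32 44 53
f 44 33 54
f 53 54 39
f 44 54 53
f 32 53 65
f 53 39 68
f 65 68 42
f 53 68 65
f 32 65 69
f 65 42 73
f 69 73 43
f 65 73 69
f 33 49 60
f 49 37 63
f 60 63 41
f 49 63 60
f 37 72 50
f 72 43 71
f 50 71 36
f 72 71 50
f 43 73 70
f 73 42 66
f 70 66 34
f 73 66 70
f 42 68 67
f 68 39 55
f 67 55 38
f 68 55 67
f 39 54 59
f 54 33 56
f 59 56 40
f 54 56 59
f 35 61 47
f 61 41 62
f 47 62 36
f 61 62 47
f 35 47 45
f 47 36 46
f 45 46 34
f 47 46 45
f 35 45 52
f 45 34 51
f 52 51 38
f 45 51 52
f 35 52 57
f 52 38 58
f 57 58 40
f 52 58 57
f 35 57 61
f 57 40 64
f 61 64 41
f 57 64 61
f 36 62 50
f 62 41 63
f 50 63 37
f 62 63 50
f 34 46 70
f 46 36 71
f 70 71 43
f 46 71 70
f 38 51 67
f 51 34 66
f 67 66 42
f 51 66 67
f 40 58 59
f 58 38 55
f 59 55 39
f 58 55 59
f 41 64 60
f 64 40 56
f 60 56 33
f 64 56 60
f 75 77 74
f 78 75 74
f 74 77 76
f 76 78 74
f 75 81 77
f 79 75 78
f 79 81 75
f 77 81 76
f 80 78 76
f 76 81 80
f 80 79 78
f 81 79 80



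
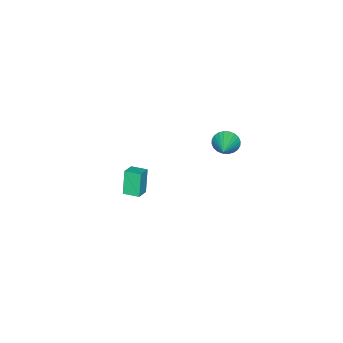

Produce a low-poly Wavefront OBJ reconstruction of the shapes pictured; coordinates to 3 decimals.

v 2.061 -3.029 -4.366
v 1.574 -3.245 -2.899
v 1.876 -2.09 -4.289
v 1.39 -2.306 -2.823
v 2.87 -2.894 -4.077
v 2.384 -3.11 -2.611
v 2.686 -1.955 -4.001
v 2.199 -2.171 -2.534
v 2.91 3.567 3.621
v 3.285 3.299 3.054
v 4.23 4.233 4.179
v 3.201 3.551 2.951
v 3.073 3.806 2.95
v 2.921 4.024 3.052
v 2.766 4.172 3.239
v 2.634 4.229 3.485
v 2.543 4.184 3.751
v 2.509 4.046 3.998
v 2.535 3.835 4.187
v 2.619 3.583 4.29
v 2.747 3.328 4.291
v 2.9 3.11 4.19
v 3.054 2.962 4.002
v 3.187 2.905 3.756
v 3.277 2.95 3.49
v 3.312 3.088 3.243
f 2 4 1
f 5 2 1
f 1 4 3
f 3 5 1
f 2 8 4
f 6 2 5
f 6 8 2
f 4 8 3
f 7 5 3
f 3 8 7
f 7 6 5
f 8 6 7
f 10 9 12
f 10 12 11
f 12 9 13
f 12 13 11
f 13 9 14
f 13 14 11
f 14 9 15
f 14 15 11
f 15 9 16
f 15 16 11
f 16 9 17
f 16 17 11
f 17 9 18
f 17 18 11
f 18 9 19
f 18 19 11
f 19 9 20
f 19 20 11
f 20 9 21
f 20 21 11
f 21 9 22
f 21 22 11
f 22 9 23
f 22 23 11
f 23 9 24
f 23 24 11
f 24 9 25
f 24 25 11
f 25 9 26
f 25 26 11
f 26 9 10
f 26 10 11



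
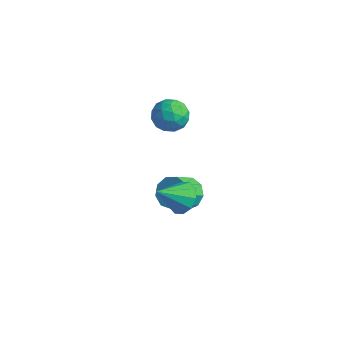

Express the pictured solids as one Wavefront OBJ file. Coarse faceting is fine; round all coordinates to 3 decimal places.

v 0.082 0.147 1.928
v 0.773 -0.605 1.787
v -0.873 -0.895 2.813
v -0.182 -1.647 2.672
v 0.049 -0.841 3.271
v 0.639 -0.197 2.724
v -0.739 -1.303 1.876
v -0.149 -0.659 1.329
v 0.265 -1.501 1.755
v 0.752 -1.215 2.617
v -0.852 -0.285 1.983
v -0.365 0.001 2.845
v 0.511 -0.137 1.78
v -0.611 -1.363 2.82
v -0.475 -0.889 3.172
v -0.07 -1.331 3.089
v 0.433 0.102 2.331
v 0.838 -0.34 2.248
v 0.413 -0.478 3.12
v -0.938 -1.16 2.352
v -0.533 -1.602 2.269
v -0.03 -0.169 1.511
v 0.375 -0.611 1.428
v -0.513 -1.022 1.48
v 0.619 -1.106 1.678
v 0.058 -1.719 2.198
v -0.27 -1.517 1.73
v 0.077 -1.138 1.409
v 0.905 -0.938 2.185
v 0.344 -1.551 2.705
v 0.479 -1.077 3.057
v 0.826 -0.698 2.736
v 0.607 -1.465 2.166
v -0.444 0.051 1.895
v -1.005 -0.562 2.415
v -0.926 -0.802 1.864
v -0.579 -0.423 1.543
v -0.158 0.219 2.402
v -0.719 -0.394 2.922
v -0.177 -0.362 3.191
v 0.17 0.017 2.87
v -0.707 -0.035 2.434
v 1.824 -1.781 -2.445
v 2.486 -2.375 -2.878
v 1.356 -3.139 -1.295
v 2.766 -2.083 -2.419
v 2.686 -1.675 -1.969
v 2.276 -1.308 -1.702
v 1.694 -1.121 -1.718
v 1.161 -1.186 -2.011
v 0.881 -1.478 -2.47
v 0.962 -1.886 -2.92
v 1.371 -2.253 -3.187
v 1.954 -2.44 -3.171
v 0.422 0.003 -4.318
v 0.935 -0.505 -4.98
v 0.971 -1.69 -4.045
v 0.458 -1.183 -3.382
v 1.352 -0.172 -4.574
v 1.387 -1.357 -3.639
v 1.333 0.243 -4.048
v 1.369 -0.942 -3.113
v 0.888 0.545 -3.648
v 0.924 -0.64 -2.713
v 0.225 0.594 -3.561
v 0.261 -0.592 -2.626
v -0.345 0.365 -3.828
v -0.31 -0.82 -2.893
v -0.557 -0.032 -4.324
v -0.521 -1.218 -3.389
v -0.311 -0.414 -4.817
v -0.275 -1.599 -3.882
v 0.279 -0.601 -5.076
v 0.314 -1.786 -4.141
f 1 38 17
f 38 12 41
f 17 41 6
f 38 41 17
f 1 17 13
f 17 6 18
f 13 18 2
f 17 18 13
f 1 13 22
f 13 2 23
f 22 23 8
f 13 23 22
f 1 22 34
f 22 8 37
f 34 37 11
f 22 37 34
f 1 34 38
f 34 11 42
f 38 42 12
f 34 42 38
f 2 18 29
f 18 6 32
f 29 32 10
f 18 32 29
f 6 41 19
f 41 12 40
f 19 40 5
f 41 40 19
f 12 42 39
f 42 11 35
f 39 35 3
f 42 35 39
f 11 37 36
f 37 8 24
f 36 24 7
f 37 24 36
f 8 23 28
f 23 2 25
f 28 25 9
f 23 25 28
f 4 30 16
f 30 10 31
f 16 31 5
f 30 31 16
f 4 16 14
f 16 5 15
f 14 15 3
f 16 15 14
f 4 14 21
f 14 3 20
f 21 20 7
f 14 20 21
f 4 21 26
f 21 7 27
f 26 27 9
f 21 27 26
f 4 26 30
f 26 9 33
f 30 33 10
f 26 33 30
f 5 31 19
f 31 10 32
f 19 32 6
f 31 32 19
f 3 15 39
f 15 5 40
f 39 40 12
f 15 40 39
f 7 20 36
f 20 3 35
f 36 35 11
f 20 35 36
f 9 27 28
f 27 7 24
f 28 24 8
f 27 24 28
f 10 33 29
f 33 9 25
f 29 25 2
f 33 25 29
f 44 43 46
f 44 46 45
f 46 43 47
f 46 47 45
f 47 43 48
f 47 48 45
f 48 43 49
f 48 49 45
f 49 43 50
f 49 50 45
f 50 43 51
f 50 51 45
f 51 43 52
f 51 52 45
f 52 43 53
f 52 53 45
f 53 43 54
f 53 54 45
f 54 43 44
f 54 44 45
f 56 55 59
f 56 59 57
f 57 59 60
f 57 60 58
f 59 55 61
f 59 61 60
f 60 61 62
f 60 62 58
f 61 55 63
f 61 63 62
f 62 63 64
f 62 64 58
f 63 55 65
f 63 65 64
f 64 65 66
f 64 66 58
f 65 55 67
f 65 67 66
f 66 67 68
f 66 68 58
f 67 55 69
f 67 69 68
f 68 69 70
f 68 70 58
f 69 55 71
f 69 71 70
f 70 71 72
f 70 72 58
f 71 55 73
f 71 73 72
f 72 73 74
f 72 74 58
f 73 55 56
f 73 56 74
f 74 56 57
f 74 57 58



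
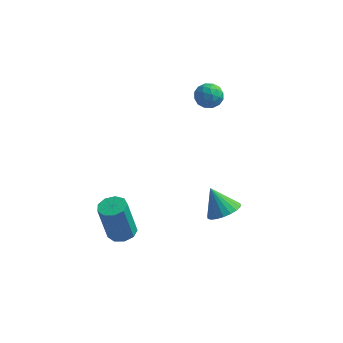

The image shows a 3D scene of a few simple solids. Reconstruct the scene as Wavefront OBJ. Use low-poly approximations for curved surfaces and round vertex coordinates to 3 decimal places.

v 0.53 3.633 1.735
v 1.239 3.649 1.639
v 0.601 2.531 2.081
v 1.31 2.547 1.985
v 1.012 2.926 2.513
v 0.968 3.607 2.299
v 0.872 2.573 1.421
v 0.828 3.254 1.207
v 1.45 2.994 1.444
v 1.537 3.212 2.12
v 0.303 2.968 1.6
v 0.39 3.186 2.276
v 0.878 3.737 1.656
v 0.962 2.443 2.064
v 0.787 2.665 2.374
v 1.203 2.674 2.318
v 0.719 3.713 2.045
v 1.136 3.722 1.988
v 1.003 3.297 2.502
v 0.704 2.458 1.732
v 1.121 2.467 1.675
v 0.637 3.506 1.402
v 1.053 3.515 1.346
v 0.837 2.883 1.218
v 1.418 3.362 1.486
v 1.46 2.714 1.689
v 1.203 2.73 1.358
v 1.177 3.13 1.232
v 1.47 3.49 1.883
v 1.512 2.842 2.086
v 1.337 3.065 2.397
v 1.311 3.465 2.271
v 1.594 3.105 1.768
v 0.328 3.338 1.634
v 0.37 2.69 1.837
v 0.529 2.715 1.449
v 0.503 3.115 1.323
v 0.38 3.466 2.031
v 0.422 2.818 2.234
v 0.663 3.05 2.488
v 0.637 3.45 2.362
v 0.246 3.075 1.952
v 2.28 1.19 -4.449
v 2.78 1.86 -4.3
v 1.52 1.49 -3.251
v 2.524 2.003 -4.497
v 2.226 2.005 -4.687
v 1.937 1.866 -4.835
v 1.707 1.61 -4.917
v 1.576 1.282 -4.918
v 1.567 0.937 -4.837
v 1.681 0.637 -4.69
v 1.898 0.432 -4.501
v 2.182 0.359 -4.303
v 2.482 0.429 -4.131
v 2.747 0.63 -4.013
v 2.932 0.929 -3.971
v 3.003 1.273 -4.012
v 2.95 1.602 -4.128
v -1.502 -1.895 -4.288
v -0.857 -1.693 -4.148
v -1.213 -1.923 -2.173
v -1.858 -2.125 -2.312
v -1.145 -1.319 -4.156
v -1.501 -1.549 -2.181
v -1.6 -1.215 -4.226
v -1.956 -1.445 -2.251
v -2.009 -1.429 -4.325
v -2.365 -1.659 -2.35
v -2.181 -1.861 -4.406
v -2.537 -2.091 -2.431
v -2.035 -2.309 -4.432
v -2.391 -2.539 -2.457
v -1.639 -2.563 -4.39
v -1.995 -2.793 -2.415
v -1.18 -2.505 -4.3
v -1.536 -2.735 -2.325
v -0.871 -2.161 -4.205
v -1.227 -2.391 -2.23
f 1 38 17
f 38 12 41
f 17 41 6
f 38 41 17
f 1 17 13
f 17 6 18
f 13 18 2
f 17 18 13
f 1 13 22
f 13 2 23
f 22 23 8
f 13 23 22
f 1 22 34
f 22 8 37
f 34 37 11
f 22 37 34
f 1 34 38
f 34 11 42
f 38 42 12
f 34 42 38
f 2 18 29
f 18 6 32
f 29 32 10
f 18 32 29
f 6 41 19
f 41 12 40
f 19 40 5
f 41 40 19
f 12 42 39
f 42 11 35
f 39 35 3
f 42 35 39
f 11 37 36
f 37 8 24
f 36 24 7
f 37 24 36
f 8 23 28
f 23 2 25
f 28 25 9
f 23 25 28
f 4 30 16
f 30 10 31
f 16 31 5
f 30 31 16
f 4 16 14
f 16 5 15
f 14 15 3
f 16 15 14
f 4 14 21
f 14 3 20
f 21 20 7
f 14 20 21
f 4 21 26
f 21 7 27
f 26 27 9
f 21 27 26
f 4 26 30
f 26 9 33
f 30 33 10
f 26 33 30
f 5 31 19
f 31 10 32
f 19 32 6
f 31 32 19
f 3 15 39
f 15 5 40
f 39 40 12
f 15 40 39
f 7 20 36
f 20 3 35
f 36 35 11
f 20 35 36
f 9 27 28
f 27 7 24
f 28 24 8
f 27 24 28
f 10 33 29
f 33 9 25
f 29 25 2
f 33 25 29
f 44 43 46
f 44 46 45
f 46 43 47
f 46 47 45
f 47 43 48
f 47 48 45
f 48 43 49
f 48 49 45
f 49 43 50
f 49 50 45
f 50 43 51
f 50 51 45
f 51 43 52
f 51 52 45
f 52 43 53
f 52 53 45
f 53 43 54
f 53 54 45
f 54 43 55
f 54 55 45
f 55 43 56
f 55 56 45
f 56 43 57
f 56 57 45
f 57 43 58
f 57 58 45
f 58 43 59
f 58 59 45
f 59 43 44
f 59 44 45
f 61 60 64
f 61 64 62
f 62 64 65
f 62 65 63
f 64 60 66
f 64 66 65
f 65 66 67
f 65 67 63
f 66 60 68
f 66 68 67
f 67 68 69
f 67 69 63
f 68 60 70
f 68 70 69
f 69 70 71
f 69 71 63
f 70 60 72
f 70 72 71
f 71 72 73
f 71 73 63
f 72 60 74
f 72 74 73
f 73 74 75
f 73 75 63
f 74 60 76
f 74 76 75
f 75 76 77
f 75 77 63
f 76 60 78
f 76 78 77
f 77 78 79
f 77 79 63
f 78 60 61
f 78 61 79
f 79 61 62
f 79 62 63



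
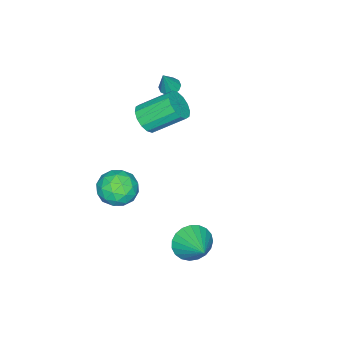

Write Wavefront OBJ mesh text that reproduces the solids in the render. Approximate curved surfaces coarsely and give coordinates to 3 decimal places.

v -3.744 -1.909 1.212
v -3.421 -1.503 1.064
v -3.176 -1.911 2.448
v -3.699 -1.371 1.192
v -3.995 -1.445 1.328
v -4.195 -1.696 1.42
v -4.223 -2.028 1.432
v -4.068 -2.315 1.36
v -3.789 -2.447 1.232
v -3.494 -2.373 1.096
v -3.294 -2.122 1.005
v -3.266 -1.79 0.992
v 0.602 -2.292 -4.56
v 0.94 -2.852 -3.71
v -0.8 -1.788 -3.67
v -0.462 -2.348 -2.82
v 0.068 -1.469 -3.128
v 0.935 -1.78 -3.678
v -0.795 -2.86 -3.702
v 0.072 -3.171 -4.252
v 0.076 -3.203 -3.18
v 0.61 -2.343 -2.825
v -0.47 -2.297 -4.555
v 0.064 -1.437 -4.2
v 0.894 -2.616 -4.213
v -0.754 -2.024 -3.167
v -0.442 -1.507 -3.348
v -0.244 -1.836 -2.849
v 0.891 -1.986 -4.194
v 1.09 -2.315 -3.695
v 0.578 -1.502 -3.353
v -0.95 -2.325 -3.685
v -0.751 -2.654 -3.186
v 0.384 -2.804 -4.531
v 0.582 -3.133 -4.032
v -0.438 -3.138 -4.027
v 0.585 -3.152 -3.402
v -0.239 -2.856 -2.879
v -0.435 -3.156 -3.397
v 0.075 -3.34 -3.72
v 0.899 -2.646 -3.193
v 0.075 -2.35 -2.67
v 0.387 -1.833 -2.852
v 0.896 -2.016 -3.175
v 0.391 -2.853 -2.882
v 0.065 -2.29 -4.71
v -0.759 -1.994 -4.187
v -0.756 -2.624 -4.205
v -0.247 -2.807 -4.528
v 0.379 -1.784 -4.501
v -0.445 -1.488 -3.978
v 0.065 -1.3 -3.66
v 0.575 -1.484 -3.983
v -0.251 -1.787 -4.498
v -1.605 -1.828 0.486
v -1.245 -1.235 0.03
v -2.015 0.1 1.158
v -2.375 -0.492 1.614
v -1.628 -1.3 -0.154
v -2.398 0.035 0.973
v -2.004 -1.507 -0.167
v -2.774 -0.171 0.961
v -2.274 -1.799 -0.004
v -3.044 -0.464 1.123
v -2.364 -2.099 0.29
v -3.134 -0.764 1.417
v -2.251 -2.327 0.636
v -3.021 -0.991 1.764
v -1.965 -2.42 0.942
v -2.735 -1.085 2.07
v -1.582 -2.355 1.127
v -2.352 -1.02 2.254
v -1.206 -2.149 1.139
v -1.976 -0.813 2.267
v -0.936 -1.856 0.977
v -1.706 -0.521 2.104
v -0.846 -1.556 0.683
v -1.616 -0.221 1.81
v -0.959 -1.329 0.336
v -1.729 0.007 1.464
v 2.079 3.075 -3.004
v 2.553 3.244 -3.833
v 2.961 4.265 -2.256
v 2.239 3.496 -3.863
v 1.897 3.675 -3.744
v 1.587 3.749 -3.498
v 1.362 3.708 -3.166
v 1.261 3.556 -2.806
v 1.301 3.322 -2.48
v 1.476 3.045 -2.245
v 1.755 2.773 -2.141
v 2.09 2.553 -2.187
v 2.423 2.423 -2.373
v 2.697 2.406 -2.669
v 2.864 2.505 -3.023
v 2.895 2.702 -3.373
v 2.785 2.964 -3.66
f 2 1 4
f 2 4 3
f 4 1 5
f 4 5 3
f 5 1 6
f 5 6 3
f 6 1 7
f 6 7 3
f 7 1 8
f 7 8 3
f 8 1 9
f 8 9 3
f 9 1 10
f 9 10 3
f 10 1 11
f 10 11 3
f 11 1 12
f 11 12 3
f 12 1 2
f 12 2 3
f 13 50 29
f 50 24 53
f 29 53 18
f 50 53 29
f 13 29 25
f 29 18 30
f 25 30 14
f 29 30 25
f 13 25 34
f 25 14 35
f 34 35 20
f 25 35 34
f 13 34 46
f 34 20 49
f 46 49 23
f 34 49 46
f 13 46 50
f 46 23 54
f 50 54 24
f 46 54 50
f 14 30 41
f 30 18 44
f 41 44 22
f 30 44 41
f 18 53 31
f 53 24 52
f 31 52 17
f 53 52 31
f 24 54 51
f 54 23 47
f 51 47 15
f 54 47 51
f 23 49 48
f 49 20 36
f 48 36 19
f 49 36 48
f 20 35 40
f 35 14 37
f 40 37 21
f 35 37 40
f 16 42 28
f 42 22 43
f 28 43 17
f 42 43 28
f 16 28 26
f 28 17 27
f 26 27 15
f 28 27 26
f 16 26 33
f 26 15 32
f 33 32 19
f 26 32 33
f 16 33 38
f 33 19 39
f 38 39 21
f 33 39 38
f 16 38 42
f 38 21 45
f 42 45 22
f 38 45 42
f 17 43 31
f 43 22 44
f 31 44 18
f 43 44 31
f 15 27 51
f 27 17 52
f 51 52 24
f 27 52 51
f 19 32 48
f 32 15 47
f 48 47 23
f 32 47 48
f 21 39 40
f 39 19 36
f 40 36 20
f 39 36 40
f 22 45 41
f 45 21 37
f 41 37 14
f 45 37 41
f 56 55 59
f 56 59 57
f 57 59 60
f 57 60 58
f 59 55 61
f 59 61 60
f 60 61 62
f 60 62 58
f 61 55 63
f 61 63 62
f 62 63 64
f 62 64 58
f 63 55 65
f 63 65 64
f 64 65 66
f 64 66 58
f 65 55 67
f 65 67 66
f 66 67 68
f 66 68 58
f 67 55 69
f 67 69 68
f 68 69 70
f 68 70 58
f 69 55 71
f 69 71 70
f 70 71 72
f 70 72 58
f 71 55 73
f 71 73 72
f 72 73 74
f 72 74 58
f 73 55 75
f 73 75 74
f 74 75 76
f 74 76 58
f 75 55 77
f 75 77 76
f 76 77 78
f 76 78 58
f 77 55 79
f 77 79 78
f 78 79 80
f 78 80 58
f 79 55 56
f 79 56 80
f 80 56 57
f 80 57 58
f 82 81 84
f 82 84 83
f 84 81 85
f 84 85 83
f 85 81 86
f 85 86 83
f 86 81 87
f 86 87 83
f 87 81 88
f 87 88 83
f 88 81 89
f 88 89 83
f 89 81 90
f 89 90 83
f 90 81 91
f 90 91 83
f 91 81 92
f 91 92 83
f 92 81 93
f 92 93 83
f 93 81 94
f 93 94 83
f 94 81 95
f 94 95 83
f 95 81 96
f 95 96 83
f 96 81 97
f 96 97 83
f 97 81 82
f 97 82 83



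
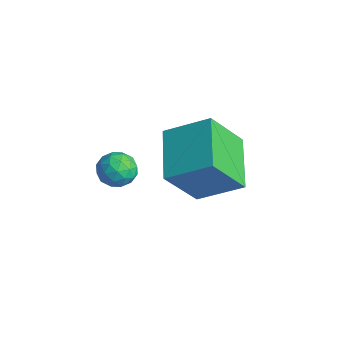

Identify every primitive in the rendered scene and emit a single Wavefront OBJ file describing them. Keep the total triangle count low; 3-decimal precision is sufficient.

v -4.291 0.236 -1.293
v -3.259 1.496 -0.354
v -4.334 1.507 -2.952
v -3.302 2.767 -2.013
v -2.478 -0.687 -2.047
v -1.446 0.573 -1.108
v -2.521 0.584 -3.706
v -1.489 1.844 -2.767
v -3.782 -2.028 -1.561
v -3.375 -1.452 -1.351
v -2.805 -2.708 -1.589
v -2.398 -2.132 -1.379
v -2.874 -2.438 -0.908
v -3.478 -2.017 -0.891
v -2.702 -2.143 -2.049
v -3.306 -1.722 -2.032
v -2.707 -1.523 -1.652
v -2.814 -1.705 -0.947
v -3.366 -2.455 -1.993
v -3.473 -2.637 -1.288
v -3.664 -1.68 -1.453
v -2.516 -2.48 -1.487
v -2.796 -2.66 -1.21
v -2.556 -2.321 -1.086
v -3.725 -2.012 -1.183
v -3.485 -1.674 -1.059
v -3.191 -2.253 -0.799
v -2.695 -2.486 -1.881
v -2.455 -2.148 -1.757
v -3.624 -1.839 -1.854
v -3.384 -1.5 -1.73
v -2.989 -1.907 -2.141
v -3.032 -1.383 -1.507
v -2.458 -1.783 -1.524
v -2.637 -1.79 -1.918
v -2.992 -1.542 -1.907
v -3.095 -1.491 -1.092
v -2.521 -1.891 -1.109
v -2.801 -2.07 -0.833
v -3.156 -1.823 -0.822
v -2.703 -1.532 -1.27
v -3.659 -2.269 -1.831
v -3.085 -2.669 -1.848
v -3.024 -2.337 -2.118
v -3.379 -2.09 -2.107
v -3.722 -2.377 -1.416
v -3.148 -2.777 -1.433
v -3.188 -2.618 -1.033
v -3.543 -2.37 -1.022
v -3.477 -2.628 -1.67
f 2 4 1
f 5 2 1
f 1 4 3
f 3 5 1
f 2 8 4
f 6 2 5
f 6 8 2
f 4 8 3
f 7 5 3
f 3 8 7
f 7 6 5
f 8 6 7
f 9 46 25
f 46 20 49
f 25 49 14
f 46 49 25
f 9 25 21
f 25 14 26
f 21 26 10
f 25 26 21
f 9 21 30
f 21 10 31
f 30 31 16
f 21 31 30
f 9 30 42
f 30 16 45
f 42 45 19
f 30 45 42
f 9 42 46
f 42 19 50
f 46 50 20
f 42 50 46
f 10 26 37
f 26 14 40
f 37 40 18
f 26 40 37
f 14 49 27
f 49 20 48
f 27 48 13
f 49 48 27
f 20 50 47
f 50 19 43
f 47 43 11
f 50 43 47
f 19 45 44
f 45 16 32
f 44 32 15
f 45 32 44
f 16 31 36
f 31 10 33
f 36 33 17
f 31 33 36
f 12 38 24
f 38 18 39
f 24 39 13
f 38 39 24
f 12 24 22
f 24 13 23
f 22 23 11
f 24 23 22
f 12 22 29
f 22 11 28
f 29 28 15
f 22 28 29
f 12 29 34
f 29 15 35
f 34 35 17
f 29 35 34
f 12 34 38
f 34 17 41
f 38 41 18
f 34 41 38
f 13 39 27
f 39 18 40
f 27 40 14
f 39 40 27
f 11 23 47
f 23 13 48
f 47 48 20
f 23 48 47
f 15 28 44
f 28 11 43
f 44 43 19
f 28 43 44
f 17 35 36
f 35 15 32
f 36 32 16
f 35 32 36
f 18 41 37
f 41 17 33
f 37 33 10
f 41 33 37



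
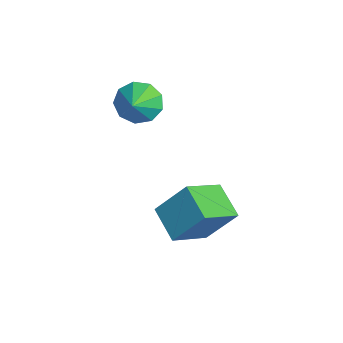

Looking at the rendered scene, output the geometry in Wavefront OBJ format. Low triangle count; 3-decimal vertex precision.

v -3.86 -2.193 0.449
v -3.347 -2.452 -0.454
v -2.72 -2.667 1.231
v -3.19 -1.762 -0.265
v -3.346 -1.274 0.258
v -3.743 -1.217 0.87
v -4.194 -1.616 1.286
v -4.488 -2.286 1.31
v -4.489 -2.912 0.932
v -4.195 -3.202 0.328
v -3.744 -3.02 -0.22
v 0.402 -2.383 -2.808
v 0.831 -1.168 -1.175
v -0.459 -0.798 -3.761
v -0.03 0.417 -2.128
v 1.93 -1.977 -3.512
v 2.359 -0.762 -1.879
v 1.069 -0.392 -4.465
v 1.498 0.823 -2.832
f 2 1 4
f 2 4 3
f 4 1 5
f 4 5 3
f 5 1 6
f 5 6 3
f 6 1 7
f 6 7 3
f 7 1 8
f 7 8 3
f 8 1 9
f 8 9 3
f 9 1 10
f 9 10 3
f 10 1 11
f 10 11 3
f 11 1 2
f 11 2 3
f 13 15 12
f 16 13 12
f 12 15 14
f 14 16 12
f 13 19 15
f 17 13 16
f 17 19 13
f 15 19 14
f 18 16 14
f 14 19 18
f 18 17 16
f 19 17 18



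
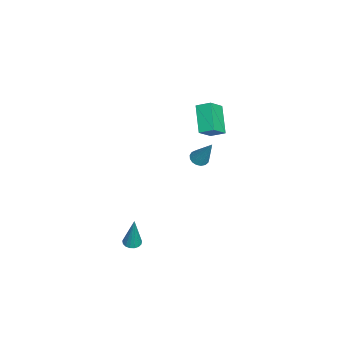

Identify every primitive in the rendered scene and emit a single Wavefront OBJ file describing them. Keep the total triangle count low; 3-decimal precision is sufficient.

v -0.516 3.031 1.674
v -1.918 2.696 2.834
v -0.374 3.854 2.083
v -1.776 3.519 3.243
v 0.296 2.481 2.497
v -1.106 2.146 3.657
v 0.438 3.304 2.906
v -0.964 2.969 4.066
v -2.298 2.244 -1.656
v -1.802 2.39 -1.919
v -1.582 3.016 0.116
v -1.963 2.614 -1.952
v -2.201 2.753 -1.916
v -2.461 2.776 -1.821
v -2.683 2.676 -1.688
v -2.817 2.478 -1.548
v -2.832 2.226 -1.432
v -2.725 1.978 -1.367
v -2.519 1.792 -1.369
v -2.263 1.708 -1.436
v -2.015 1.748 -1.554
v -1.831 1.901 -1.694
v -1.754 2.133 -1.826
v 2.85 -0.826 -4.935
v 3.332 -0.631 -5.036
v 3.21 -0.634 -2.845
v 3.183 -0.425 -5.03
v 2.958 -0.312 -5.001
v 2.708 -0.316 -4.958
v 2.491 -0.437 -4.909
v 2.356 -0.647 -4.866
v 2.333 -0.898 -4.84
v 2.43 -1.133 -4.835
v 2.622 -1.297 -4.853
v 2.867 -1.354 -4.89
v 3.107 -1.289 -4.937
v 3.289 -1.119 -4.984
v 3.37 -0.881 -5.02
f 2 4 1
f 5 2 1
f 1 4 3
f 3 5 1
f 2 8 4
f 6 2 5
f 6 8 2
f 4 8 3
f 7 5 3
f 3 8 7
f 7 6 5
f 8 6 7
f 10 9 12
f 10 12 11
f 12 9 13
f 12 13 11
f 13 9 14
f 13 14 11
f 14 9 15
f 14 15 11
f 15 9 16
f 15 16 11
f 16 9 17
f 16 17 11
f 17 9 18
f 17 18 11
f 18 9 19
f 18 19 11
f 19 9 20
f 19 20 11
f 20 9 21
f 20 21 11
f 21 9 22
f 21 22 11
f 22 9 23
f 22 23 11
f 23 9 10
f 23 10 11
f 25 24 27
f 25 27 26
f 27 24 28
f 27 28 26
f 28 24 29
f 28 29 26
f 29 24 30
f 29 30 26
f 30 24 31
f 30 31 26
f 31 24 32
f 31 32 26
f 32 24 33
f 32 33 26
f 33 24 34
f 33 34 26
f 34 24 35
f 34 35 26
f 35 24 36
f 35 36 26
f 36 24 37
f 36 37 26
f 37 24 38
f 37 38 26
f 38 24 25
f 38 25 26



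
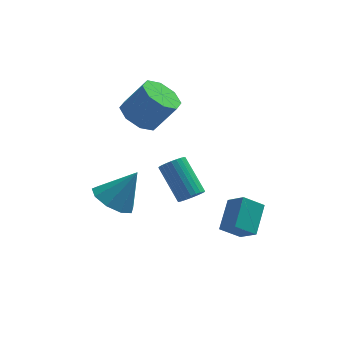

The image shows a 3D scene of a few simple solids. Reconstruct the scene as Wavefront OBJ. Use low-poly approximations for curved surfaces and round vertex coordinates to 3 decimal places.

v -2.005 2.159 -4.613
v -1.145 2.232 -5.228
v -0.935 2.401 -3.087
v -1.436 2.889 -5.129
v -1.993 3.204 -4.788
v -2.556 3.03 -4.365
v -2.861 2.449 -4.059
v -2.766 1.731 -4.012
v -2.315 1.214 -4.246
v -1.719 1.139 -4.652
v -1.257 1.541 -5.04
v -0.777 3.494 -0.302
v 0.033 3.495 -0.888
v 1.006 3.428 0.455
v 0.197 3.426 1.042
v -0.188 4.202 -0.692
v 0.785 4.134 0.651
v -0.754 4.493 -0.268
v 0.219 4.425 1.076
v -1.333 4.199 0.137
v -0.36 4.131 1.48
v -1.586 3.492 0.285
v -0.613 3.425 1.628
v -1.365 2.786 0.089
v -0.392 2.718 1.432
v -0.799 2.495 -0.336
v 0.174 2.427 1.008
v -0.22 2.789 -0.74
v 0.753 2.721 0.603
v 0.929 -1.966 -1.324
v 1.407 -2.036 -0.985
v 0.729 -0.824 0.223
v 0.251 -0.754 -0.116
v 1.474 -1.863 -1.121
v 0.795 -0.651 0.086
v 1.457 -1.706 -1.288
v 0.779 -0.494 -0.081
v 1.361 -1.588 -1.461
v 0.683 -0.376 -0.254
v 1.198 -1.528 -1.612
v 0.52 -0.316 -0.405
v 0.995 -1.534 -1.72
v 0.317 -0.322 -0.513
v 0.782 -1.606 -1.767
v 0.104 -0.394 -0.56
v 0.591 -1.733 -1.747
v -0.087 -0.521 -0.54
v 0.451 -1.896 -1.663
v -0.227 -0.684 -0.455
v 0.385 -2.069 -1.526
v -0.294 -0.857 -0.319
v 0.401 -2.226 -1.359
v -0.277 -1.014 -0.152
v 0.497 -2.344 -1.186
v -0.181 -1.132 0.021
v 0.66 -2.404 -1.035
v -0.018 -1.192 0.172
v 0.863 -2.398 -0.927
v 0.185 -1.186 0.28
v 1.076 -2.326 -0.88
v 0.398 -1.114 0.327
v 1.267 -2.199 -0.9
v 0.589 -0.987 0.307
v 2.106 -1.452 -3.853
v 2.584 -0.24 -3.033
v 2.983 -1.374 -4.479
v 3.461 -0.162 -3.658
v 2.659 -2.138 -3.162
v 3.137 -0.926 -2.341
v 3.536 -2.06 -3.787
v 4.014 -0.848 -2.967
f 2 1 4
f 2 4 3
f 4 1 5
f 4 5 3
f 5 1 6
f 5 6 3
f 6 1 7
f 6 7 3
f 7 1 8
f 7 8 3
f 8 1 9
f 8 9 3
f 9 1 10
f 9 10 3
f 10 1 11
f 10 11 3
f 11 1 2
f 11 2 3
f 13 12 16
f 13 16 14
f 14 16 17
f 14 17 15
f 16 12 18
f 16 18 17
f 17 18 19
f 17 19 15
f 18 12 20
f 18 20 19
f 19 20 21
f 19 21 15
f 20 12 22
f 20 22 21
f 21 22 23
f 21 23 15
f 22 12 24
f 22 24 23
f 23 24 25
f 23 25 15
f 24 12 26
f 24 26 25
f 25 26 27
f 25 27 15
f 26 12 28
f 26 28 27
f 27 28 29
f 27 29 15
f 28 12 13
f 28 13 29
f 29 13 14
f 29 14 15
f 31 30 34
f 31 34 32
f 32 34 35
f 32 35 33
f 34 30 36
f 34 36 35
f 35 36 37
f 35 37 33
f 36 30 38
f 36 38 37
f 37 38 39
f 37 39 33
f 38 30 40
f 38 40 39
f 39 40 41
f 39 41 33
f 40 30 42
f 40 42 41
f 41 42 43
f 41 43 33
f 42 30 44
f 42 44 43
f 43 44 45
f 43 45 33
f 44 30 46
f 44 46 45
f 45 46 47
f 45 47 33
f 46 30 48
f 46 48 47
f 47 48 49
f 47 49 33
f 48 30 50
f 48 50 49
f 49 50 51
f 49 51 33
f 50 30 52
f 50 52 51
f 51 52 53
f 51 53 33
f 52 30 54
f 52 54 53
f 53 54 55
f 53 55 33
f 54 30 56
f 54 56 55
f 55 56 57
f 55 57 33
f 56 30 58
f 56 58 57
f 57 58 59
f 57 59 33
f 58 30 60
f 58 60 59
f 59 60 61
f 59 61 33
f 60 30 62
f 60 62 61
f 61 62 63
f 61 63 33
f 62 30 31
f 62 31 63
f 63 31 32
f 63 32 33
f 65 67 64
f 68 65 64
f 64 67 66
f 66 68 64
f 65 71 67
f 69 65 68
f 69 71 65
f 67 71 66
f 70 68 66
f 66 71 70
f 70 69 68
f 71 69 70



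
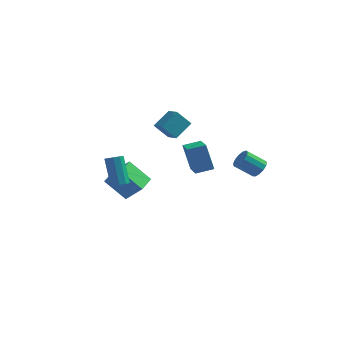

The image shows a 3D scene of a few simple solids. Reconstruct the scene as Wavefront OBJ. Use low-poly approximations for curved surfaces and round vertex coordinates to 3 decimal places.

v -3.865 1.671 -3.515
v -5.285 1.706 -2.15
v -3.744 3.173 -3.428
v -5.164 3.208 -2.063
v -2.736 1.512 -2.337
v -4.156 1.547 -0.972
v -2.615 3.014 -2.25
v -4.035 3.049 -0.885
v -0.946 1.192 2.765
v -1.777 0.898 3.788
v -0.306 2.265 3.593
v -1.136 1.972 4.616
v -0.224 0.468 3.144
v -1.054 0.175 4.167
v 0.417 1.542 3.972
v -0.414 1.248 4.995
v 4.446 2.745 -0.039
v 4.862 2.894 0.529
v 3.729 2.544 1.448
v 3.314 2.395 0.879
v 4.675 3.24 0.431
v 3.542 2.89 1.35
v 4.415 3.429 0.183
v 3.283 3.079 1.102
v 4.166 3.401 -0.136
v 3.033 3.051 0.783
v 4.005 3.165 -0.424
v 2.872 2.815 0.495
v 3.985 2.795 -0.59
v 2.852 2.445 0.329
v 4.111 2.409 -0.581
v 2.978 2.059 0.338
v 4.344 2.131 -0.4
v 3.211 1.78 0.519
v 4.609 2.047 -0.105
v 3.476 1.697 0.814
v 4.823 2.185 0.211
v 3.69 1.835 1.13
v 4.917 2.5 0.447
v 3.784 2.15 1.366
v -3.285 -1.163 -0.505
v -2.852 -0.748 -0.538
v -3.503 0.078 1.291
v -3.935 -0.337 1.325
v -3.193 -0.611 -0.721
v -3.844 0.215 1.108
v -3.577 -0.732 -0.803
v -4.228 0.094 1.026
v -3.824 -1.055 -0.745
v -4.474 -0.229 1.084
v -3.818 -1.428 -0.575
v -4.469 -0.602 1.255
v -3.563 -1.677 -0.371
v -4.214 -0.851 1.458
v -3.178 -1.686 -0.231
v -3.829 -0.86 1.599
v -2.842 -1.45 -0.218
v -3.493 -0.624 1.611
v -2.714 -1.079 -0.339
v -3.365 -0.253 1.49
v 1.905 -2.895 2.231
v 1.317 -2.589 3.991
v 1.216 -1.495 1.758
v 0.628 -1.189 3.517
v 2.892 -2.331 2.463
v 2.304 -2.025 4.222
v 2.203 -0.931 1.989
v 1.615 -0.625 3.749
f 2 4 1
f 5 2 1
f 1 4 3
f 3 5 1
f 2 8 4
f 6 2 5
f 6 8 2
f 4 8 3
f 7 5 3
f 3 8 7
f 7 6 5
f 8 6 7
f 10 12 9
f 13 10 9
f 9 12 11
f 11 13 9
f 10 16 12
f 14 10 13
f 14 16 10
f 12 16 11
f 15 13 11
f 11 16 15
f 15 14 13
f 16 14 15
f 18 17 21
f 18 21 19
f 19 21 22
f 19 22 20
f 21 17 23
f 21 23 22
f 22 23 24
f 22 24 20
f 23 17 25
f 23 25 24
f 24 25 26
f 24 26 20
f 25 17 27
f 25 27 26
f 26 27 28
f 26 28 20
f 27 17 29
f 27 29 28
f 28 29 30
f 28 30 20
f 29 17 31
f 29 31 30
f 30 31 32
f 30 32 20
f 31 17 33
f 31 33 32
f 32 33 34
f 32 34 20
f 33 17 35
f 33 35 34
f 34 35 36
f 34 36 20
f 35 17 37
f 35 37 36
f 36 37 38
f 36 38 20
f 37 17 39
f 37 39 38
f 38 39 40
f 38 40 20
f 39 17 18
f 39 18 40
f 40 18 19
f 40 19 20
f 42 41 45
f 42 45 43
f 43 45 46
f 43 46 44
f 45 41 47
f 45 47 46
f 46 47 48
f 46 48 44
f 47 41 49
f 47 49 48
f 48 49 50
f 48 50 44
f 49 41 51
f 49 51 50
f 50 51 52
f 50 52 44
f 51 41 53
f 51 53 52
f 52 53 54
f 52 54 44
f 53 41 55
f 53 55 54
f 54 55 56
f 54 56 44
f 55 41 57
f 55 57 56
f 56 57 58
f 56 58 44
f 57 41 59
f 57 59 58
f 58 59 60
f 58 60 44
f 59 41 42
f 59 42 60
f 60 42 43
f 60 43 44
f 62 64 61
f 65 62 61
f 61 64 63
f 63 65 61
f 62 68 64
f 66 62 65
f 66 68 62
f 64 68 63
f 67 65 63
f 63 68 67
f 67 66 65
f 68 66 67



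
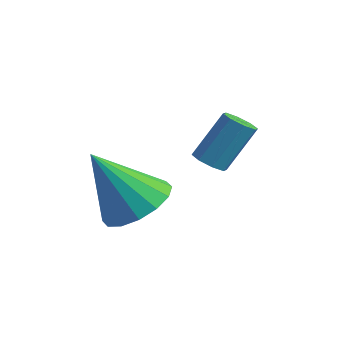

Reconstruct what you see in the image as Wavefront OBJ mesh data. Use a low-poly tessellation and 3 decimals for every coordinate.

v -0.301 0.568 -1.737
v 0.641 0.258 -1.364
v -1.239 -0.128 0.057
v 0.585 0.776 -1.193
v 0.29 1.238 -1.167
v -0.162 1.521 -1.294
v -0.652 1.548 -1.54
v -1.048 1.313 -1.838
v -1.244 0.878 -2.109
v -1.187 0.36 -2.28
v -0.893 -0.103 -2.306
v -0.44 -0.385 -2.179
v 0.05 -0.413 -1.934
v 0.446 -0.178 -1.635
v 0.387 2.584 -0.845
v 0.905 2.543 -0.949
v 1.231 3.396 0.341
v 0.713 3.436 0.445
v 0.737 2.869 -1.122
v 1.063 3.722 0.168
v 0.364 3.028 -1.133
v 0.69 3.881 0.157
v 0.004 2.927 -0.975
v 0.33 3.779 0.315
v -0.131 2.624 -0.741
v 0.195 3.477 0.549
v 0.037 2.298 -0.568
v 0.363 3.151 0.722
v 0.41 2.139 -0.557
v 0.736 2.992 0.733
v 0.77 2.241 -0.715
v 1.096 3.093 0.575
f 2 1 4
f 2 4 3
f 4 1 5
f 4 5 3
f 5 1 6
f 5 6 3
f 6 1 7
f 6 7 3
f 7 1 8
f 7 8 3
f 8 1 9
f 8 9 3
f 9 1 10
f 9 10 3
f 10 1 11
f 10 11 3
f 11 1 12
f 11 12 3
f 12 1 13
f 12 13 3
f 13 1 14
f 13 14 3
f 14 1 2
f 14 2 3
f 16 15 19
f 16 19 17
f 17 19 20
f 17 20 18
f 19 15 21
f 19 21 20
f 20 21 22
f 20 22 18
f 21 15 23
f 21 23 22
f 22 23 24
f 22 24 18
f 23 15 25
f 23 25 24
f 24 25 26
f 24 26 18
f 25 15 27
f 25 27 26
f 26 27 28
f 26 28 18
f 27 15 29
f 27 29 28
f 28 29 30
f 28 30 18
f 29 15 31
f 29 31 30
f 30 31 32
f 30 32 18
f 31 15 16
f 31 16 32
f 32 16 17
f 32 17 18



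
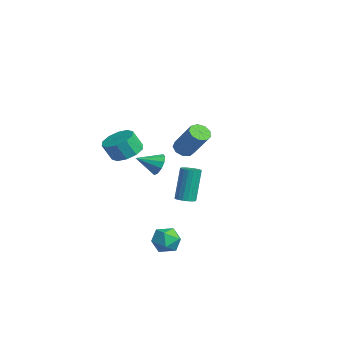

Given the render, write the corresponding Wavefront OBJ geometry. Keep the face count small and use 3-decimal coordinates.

v -3.229 -3.365 -0.087
v -2.314 -3.236 0.084
v -2.435 -3.746 1.118
v -3.351 -3.875 0.947
v -2.601 -2.77 0.28
v -2.722 -3.281 1.315
v -3.128 -2.532 0.336
v -3.249 -3.042 1.371
v -3.693 -2.611 0.23
v -3.815 -3.122 1.265
v -4.082 -2.979 0.003
v -4.203 -3.489 1.038
v -4.145 -3.494 -0.258
v -4.266 -4.004 0.776
v -3.858 -3.959 -0.455
v -3.979 -4.47 0.58
v -3.331 -4.198 -0.511
v -3.452 -4.708 0.524
v -2.765 -4.118 -0.405
v -2.887 -4.629 0.63
v -2.377 -3.751 -0.178
v -2.498 -4.261 0.857
v 1.992 -2.417 2.17
v 2.45 -2.676 1.882
v 3.606 -2.302 3.382
v 3.148 -2.043 3.67
v 2.437 -2.276 1.792
v 3.592 -1.902 3.292
v 2.215 -1.942 1.88
v 3.371 -1.568 3.38
v 1.889 -1.83 2.103
v 3.045 -1.456 3.603
v 1.612 -1.993 2.357
v 2.767 -1.619 3.857
v 1.512 -2.354 2.524
v 2.668 -1.98 4.024
v 1.637 -2.745 2.525
v 2.793 -2.371 4.025
v 1.928 -2.982 2.36
v 3.084 -2.608 3.86
v 2.25 -2.955 2.106
v 3.405 -2.581 3.606
v 1.141 -3.401 0.846
v 1.343 -3.73 0.261
v 0.879 -4.539 1.394
v 1.689 -3.687 0.516
v 1.827 -3.534 0.897
v 1.702 -3.331 1.259
v 1.363 -3.155 1.462
v 0.94 -3.073 1.43
v 0.593 -3.116 1.175
v 0.456 -3.268 0.794
v 0.58 -3.471 0.433
v 0.919 -3.647 0.229
v -3.478 0.033 -4.349
v -2.925 0.186 -4.267
v -3.369 0.701 -2.248
v -3.922 0.547 -2.331
v -3.034 0.406 -4.347
v -3.479 0.921 -2.328
v -3.231 0.552 -4.427
v -3.676 1.067 -2.409
v -3.477 0.595 -4.492
v -3.922 1.11 -2.474
v -3.723 0.526 -4.529
v -4.168 1.041 -2.511
v -3.921 0.36 -4.53
v -4.365 0.875 -2.512
v -4.031 0.129 -4.496
v -4.475 0.644 -2.477
v -4.031 -0.121 -4.432
v -4.475 0.394 -2.413
v -3.921 -0.341 -4.352
v -4.366 0.174 -2.333
v -3.724 -0.487 -4.271
v -4.169 0.028 -2.253
v -3.478 -0.53 -4.206
v -3.923 -0.015 -2.188
v -3.232 -0.461 -4.169
v -3.677 0.054 -2.151
v -3.035 -0.295 -4.168
v -3.479 0.22 -2.15
v -2.925 -0.064 -4.203
v -3.369 0.451 -2.184
v 2.337 -3.115 -3.18
v 3.121 -3.122 -3.565
v 1.859 -4.038 -4.135
v 2.643 -4.045 -4.52
v 2.542 -4.399 -3.729
v 2.838 -3.829 -3.139
v 2.142 -3.331 -4.561
v 2.438 -2.761 -3.971
v 3 -3.256 -4.419
v 3.247 -3.916 -3.904
v 1.733 -3.244 -3.796
v 1.98 -3.904 -3.281
f 2 1 5
f 2 5 3
f 3 5 6
f 3 6 4
f 5 1 7
f 5 7 6
f 6 7 8
f 6 8 4
f 7 1 9
f 7 9 8
f 8 9 10
f 8 10 4
f 9 1 11
f 9 11 10
f 10 11 12
f 10 12 4
f 11 1 13
f 11 13 12
f 12 13 14
f 12 14 4
f 13 1 15
f 13 15 14
f 14 15 16
f 14 16 4
f 15 1 17
f 15 17 16
f 16 17 18
f 16 18 4
f 17 1 19
f 17 19 18
f 18 19 20
f 18 20 4
f 19 1 21
f 19 21 20
f 20 21 22
f 20 22 4
f 21 1 2
f 21 2 22
f 22 2 3
f 22 3 4
f 24 23 27
f 24 27 25
f 25 27 28
f 25 28 26
f 27 23 29
f 27 29 28
f 28 29 30
f 28 30 26
f 29 23 31
f 29 31 30
f 30 31 32
f 30 32 26
f 31 23 33
f 31 33 32
f 32 33 34
f 32 34 26
f 33 23 35
f 33 35 34
f 34 35 36
f 34 36 26
f 35 23 37
f 35 37 36
f 36 37 38
f 36 38 26
f 37 23 39
f 37 39 38
f 38 39 40
f 38 40 26
f 39 23 41
f 39 41 40
f 40 41 42
f 40 42 26
f 41 23 24
f 41 24 42
f 42 24 25
f 42 25 26
f 44 43 46
f 44 46 45
f 46 43 47
f 46 47 45
f 47 43 48
f 47 48 45
f 48 43 49
f 48 49 45
f 49 43 50
f 49 50 45
f 50 43 51
f 50 51 45
f 51 43 52
f 51 52 45
f 52 43 53
f 52 53 45
f 53 43 54
f 53 54 45
f 54 43 44
f 54 44 45
f 56 55 59
f 56 59 57
f 57 59 60
f 57 60 58
f 59 55 61
f 59 61 60
f 60 61 62
f 60 62 58
f 61 55 63
f 61 63 62
f 62 63 64
f 62 64 58
f 63 55 65
f 63 65 64
f 64 65 66
f 64 66 58
f 65 55 67
f 65 67 66
f 66 67 68
f 66 68 58
f 67 55 69
f 67 69 68
f 68 69 70
f 68 70 58
f 69 55 71
f 69 71 70
f 70 71 72
f 70 72 58
f 71 55 73
f 71 73 72
f 72 73 74
f 72 74 58
f 73 55 75
f 73 75 74
f 74 75 76
f 74 76 58
f 75 55 77
f 75 77 76
f 76 77 78
f 76 78 58
f 77 55 79
f 77 79 78
f 78 79 80
f 78 80 58
f 79 55 81
f 79 81 80
f 80 81 82
f 80 82 58
f 81 55 83
f 81 83 82
f 82 83 84
f 82 84 58
f 83 55 56
f 83 56 84
f 84 56 57
f 84 57 58
f 85 96 90
f 85 90 86
f 85 86 92
f 85 92 95
f 85 95 96
f 86 90 94
f 90 96 89
f 96 95 87
f 95 92 91
f 92 86 93
f 88 94 89
f 88 89 87
f 88 87 91
f 88 91 93
f 88 93 94
f 89 94 90
f 87 89 96
f 91 87 95
f 93 91 92
f 94 93 86

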